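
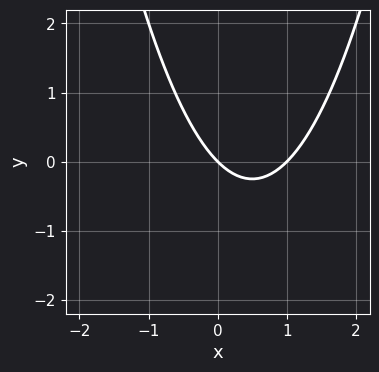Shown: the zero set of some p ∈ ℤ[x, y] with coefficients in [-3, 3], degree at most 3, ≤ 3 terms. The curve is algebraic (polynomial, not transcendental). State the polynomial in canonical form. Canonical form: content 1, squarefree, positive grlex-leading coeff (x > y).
x^2 - x - y

First, deg p = 2. A generic line meets the curve in up to 2 points.
Next, against the integer gridlines: among the integer gridlines, it crosses the x-axis at x ∈ {0, 1}; one y-axis crossing is at y = 0.
Finally, the integer polynomial consistent with all of this is the stated p.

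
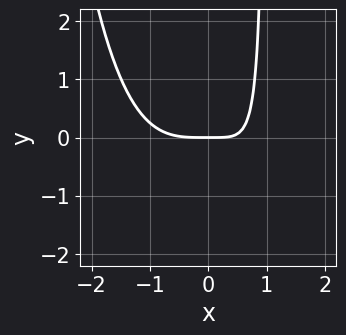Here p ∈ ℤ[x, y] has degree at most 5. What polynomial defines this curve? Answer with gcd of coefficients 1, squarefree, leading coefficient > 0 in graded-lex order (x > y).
x^4 + 2*x*y - 2*y

(a) The degree is 4 — a generic line meets the curve in up to 4 points.
(b) Observable constraints: one y-axis crossing is at y = 0; it meets the x-axis at x = 0 (among the integer gridlines).
(c) Together with the visible shape, these determine p as stated.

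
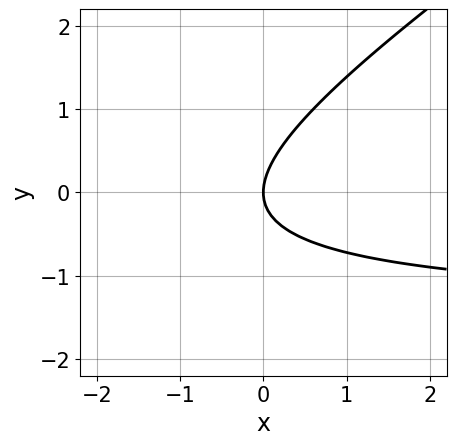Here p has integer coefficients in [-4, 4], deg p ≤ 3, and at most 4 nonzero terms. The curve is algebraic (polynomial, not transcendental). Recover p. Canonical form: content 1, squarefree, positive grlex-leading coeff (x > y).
2*x*y - 3*y^2 + 3*x

The degree is 2 — no degree-1 curve has this shape.
Against the integer gridlines: one y-axis crossing is at y = 0; it crosses the x-axis at the gridline x = 0.
These observations pin down the coefficients.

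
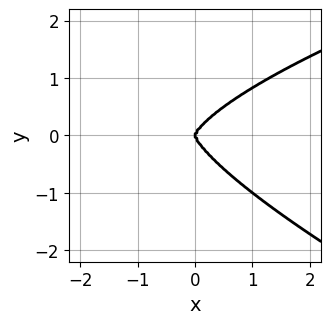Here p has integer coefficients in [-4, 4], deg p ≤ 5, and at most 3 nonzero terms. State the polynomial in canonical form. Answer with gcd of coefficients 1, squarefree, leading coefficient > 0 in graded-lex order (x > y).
x*y^3 + 3*y^4 - 2*x^3

The degree is 4 — the shape is more complex than any degree-3 curve.
From the visible intercepts: it meets the x-axis at x = 0 (among the integer gridlines); it crosses the y-axis at the gridline y = 0.
Assembling these constraints gives the stated polynomial.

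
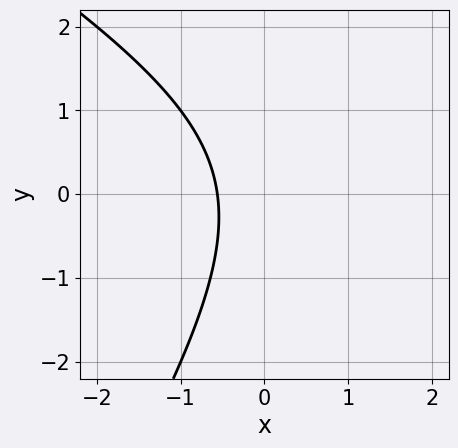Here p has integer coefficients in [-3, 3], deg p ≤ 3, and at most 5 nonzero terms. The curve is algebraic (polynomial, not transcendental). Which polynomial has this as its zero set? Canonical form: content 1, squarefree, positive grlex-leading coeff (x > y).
x^2 + x*y - y^2 - 3*x - 2

(a) deg p = 2.
(b) Reading off the gridlines: the curve avoids every integer y-axis point in the box.
(c) Putting this together gives p.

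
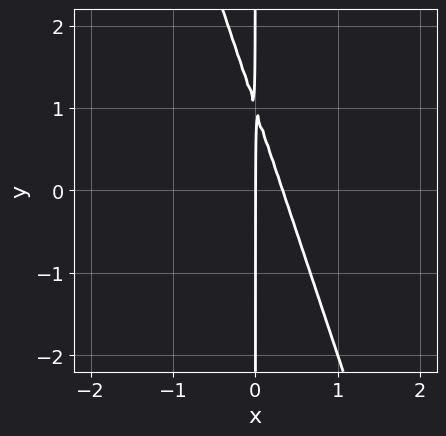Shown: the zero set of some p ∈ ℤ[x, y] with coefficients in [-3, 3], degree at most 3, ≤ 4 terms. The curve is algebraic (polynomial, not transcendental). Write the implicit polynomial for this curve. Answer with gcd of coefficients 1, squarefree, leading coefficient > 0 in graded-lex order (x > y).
3*x^2 + x*y - x

1. Degree: the shape is more complex than any degree-1 curve, so deg p = 2.
2. Checking where it meets the axes: the visible y-axis segment lies entirely on the curve; it crosses the x-axis at the gridline x = 0.
3. Solving for integer coefficients yields p as stated.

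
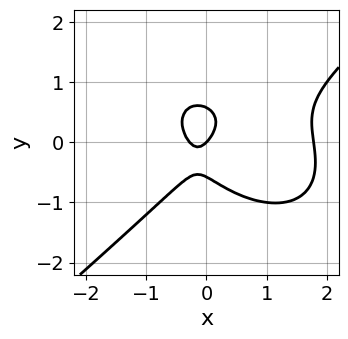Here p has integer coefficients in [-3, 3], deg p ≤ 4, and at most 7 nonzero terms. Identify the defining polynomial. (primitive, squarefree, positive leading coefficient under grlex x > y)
First, deg p = 3.
Next, observable constraints: it meets the x-axis at x = 0 (among the integer gridlines); it meets the y-axis at y = 0 (among the integer gridlines).
Finally, putting this together gives p.

2*x^3 - 3*y^3 - 3*x^2 - x + y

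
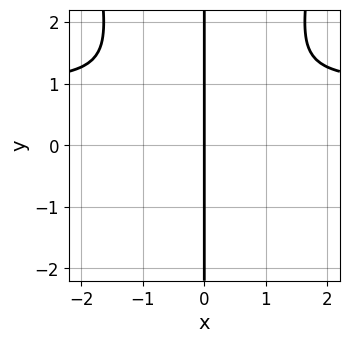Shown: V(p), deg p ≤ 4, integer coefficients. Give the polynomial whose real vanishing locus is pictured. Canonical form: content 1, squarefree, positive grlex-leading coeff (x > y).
3*x^3*y - 3*x^3 - 2*x*y^2

Degree: the shape is more complex than any degree-3 curve, so deg p = 4.
Reading off the gridlines: it crosses the x-axis at the gridline x = 0; every point of the y-axis in the box is on the curve.
The integer polynomial consistent with all of this is the stated p.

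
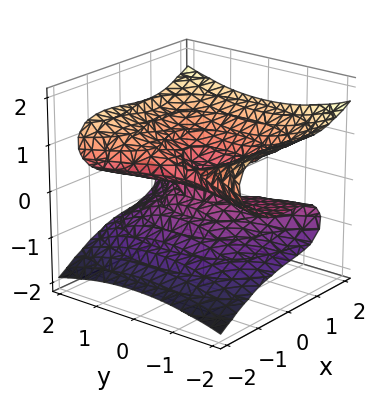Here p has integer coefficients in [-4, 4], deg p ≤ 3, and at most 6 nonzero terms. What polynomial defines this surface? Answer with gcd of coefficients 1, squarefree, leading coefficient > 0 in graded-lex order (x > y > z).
x^3 + y^2*z - 3*z^3 - x*z + z^2

Degree: no degree-2 surface has this shape, so deg p = 3.
From the axis intercepts and sections: it meets the z-axis at z = 0 (among the integer gridlines); it meets the x-axis at x = 0 (among the integer gridlines); the visible y-axis segment lies entirely on the surface.
Fitting integer coefficients to these (and the overall shape) gives p.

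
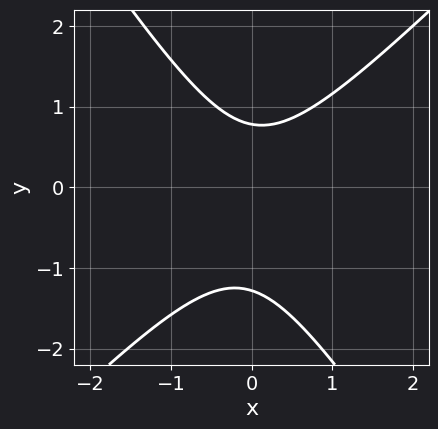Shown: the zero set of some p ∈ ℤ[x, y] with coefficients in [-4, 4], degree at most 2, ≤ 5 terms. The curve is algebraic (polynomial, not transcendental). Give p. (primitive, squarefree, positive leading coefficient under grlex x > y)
(a) The degree is 2 — the shape is more complex than any degree-1 curve.
(b) Against the integer gridlines: it misses every integer gridline on the x-axis.
(c) Putting this together gives p.

3*x^2 - x*y - 2*y^2 - y + 2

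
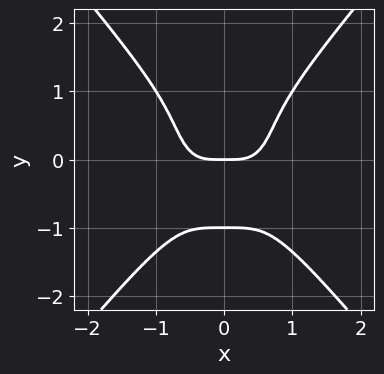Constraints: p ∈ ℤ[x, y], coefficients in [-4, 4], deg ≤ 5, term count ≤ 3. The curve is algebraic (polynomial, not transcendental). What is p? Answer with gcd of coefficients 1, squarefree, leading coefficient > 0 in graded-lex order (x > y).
The degree is 4 — no degree-3 curve has this shape.
Symmetries: mirror symmetry x ↦ −x ⇒ only even powers of x.
Reading off the gridlines: among the integer gridlines, it crosses the y-axis at y ∈ {-1, 0}; one x-axis crossing is at x = 0.
Assembling these constraints gives the stated polynomial.

2*x^4 - y^4 - y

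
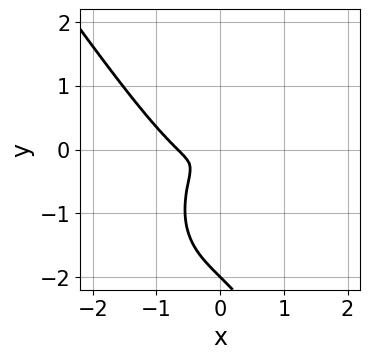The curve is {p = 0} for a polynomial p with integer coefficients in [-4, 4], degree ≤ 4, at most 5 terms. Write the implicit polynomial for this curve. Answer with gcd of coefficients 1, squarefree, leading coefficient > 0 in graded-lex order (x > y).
3*x^3 + y^3 + 2*x^2 - 2*x*y + 2*y^2

1. The degree is 3 — no degree-2 curve has this shape.
2. From the visible intercepts: it meets the y-axis at y = -2 (among the integer gridlines).
3. These observations pin down the coefficients.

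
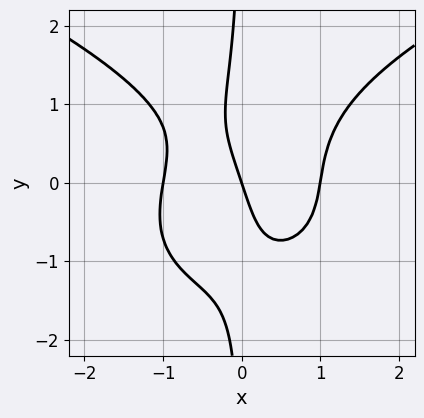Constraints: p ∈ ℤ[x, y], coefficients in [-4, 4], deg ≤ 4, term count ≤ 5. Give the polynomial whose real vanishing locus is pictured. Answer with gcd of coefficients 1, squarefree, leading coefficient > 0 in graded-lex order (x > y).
2*x*y^3 - 3*x^3 + 3*x + y

1. deg p = 4. The shape is more complex than any degree-3 curve.
2. From the visible intercepts: it meets the y-axis at y = 0 (among the integer gridlines); among the integer gridlines, it crosses the x-axis at x ∈ {-1, 0, 1}.
3. Solving for integer coefficients yields p as stated.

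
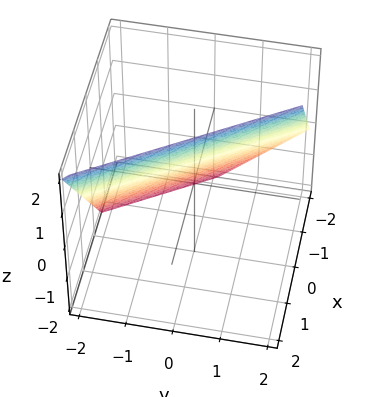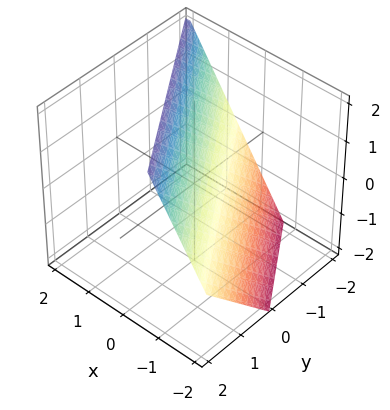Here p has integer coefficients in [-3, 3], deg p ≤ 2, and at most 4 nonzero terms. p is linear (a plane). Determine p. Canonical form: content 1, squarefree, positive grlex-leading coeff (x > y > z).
First, the degree is 1 — every cross-section is a straight line — this is a plane.
Next, reading off the gridlines: it meets the z-axis at z = 1 (among the integer gridlines); it crosses the y-axis at the gridline y = -1.
Finally, assembling these constraints gives the stated polynomial.

3*x + 2*y - 2*z + 2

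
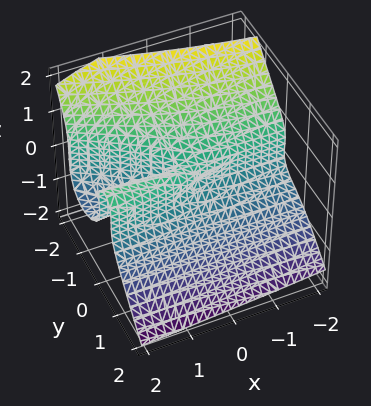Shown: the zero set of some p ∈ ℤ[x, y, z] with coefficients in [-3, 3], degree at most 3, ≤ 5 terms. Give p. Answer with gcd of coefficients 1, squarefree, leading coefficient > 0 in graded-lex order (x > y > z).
First, deg p = 3.
Then, against the integer gridlines: every point of the x-axis in the box is on the surface; it meets the y-axis at y = 0 (among the integer gridlines); it crosses the z-axis at the gridline z = 0.
Finally, the integer polynomial consistent with all of this is the stated p.

x*y^2 + 2*y^3 + 2*z^3 - x*y - z^2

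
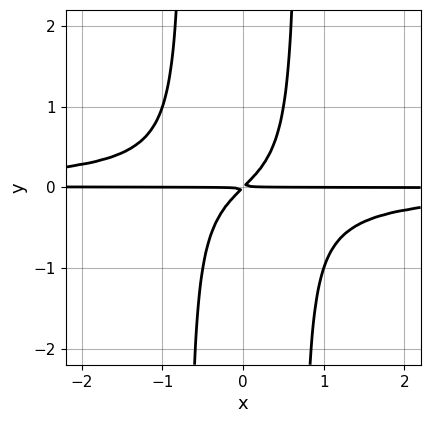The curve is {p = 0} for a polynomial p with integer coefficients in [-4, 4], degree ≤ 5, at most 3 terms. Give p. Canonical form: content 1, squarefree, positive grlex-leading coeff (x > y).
2*x^2*y^2 + x*y - y^2

First, degree: no degree-3 curve has this shape, so deg p = 4.
Then, checking where it meets the axes: the visible x-axis segment lies entirely on the curve.
Finally, solving for integer coefficients yields p as stated.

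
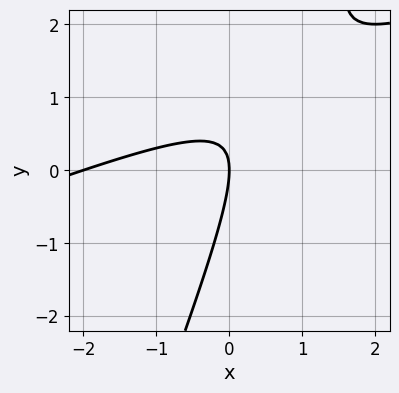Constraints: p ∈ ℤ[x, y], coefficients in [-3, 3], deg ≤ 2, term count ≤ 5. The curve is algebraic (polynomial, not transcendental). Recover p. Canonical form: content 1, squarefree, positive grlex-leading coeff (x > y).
First, degree: the shape is more complex than any degree-1 curve, so deg p = 2.
Then, from the visible intercepts: the x-axis gridline crossings are at x ∈ {-2, 0}; it meets the y-axis at y = 0 (among the integer gridlines).
Finally, fitting integer coefficients to these (and the overall shape) gives p.

x^2 - 3*x*y + y^2 + 2*x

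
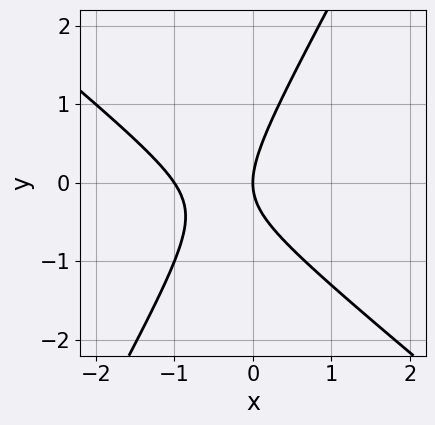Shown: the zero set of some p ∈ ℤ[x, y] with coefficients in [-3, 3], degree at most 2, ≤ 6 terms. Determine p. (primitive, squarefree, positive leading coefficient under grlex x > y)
3*x^2 + 2*x*y - 2*y^2 + 3*x

First, the degree is 2 — a generic line meets the curve in up to 2 points.
Next, reading off the gridlines: among the integer gridlines, it crosses the x-axis at x ∈ {-1, 0}; it meets the y-axis at y = 0 (among the integer gridlines).
Finally, fitting integer coefficients to these (and the overall shape) gives p.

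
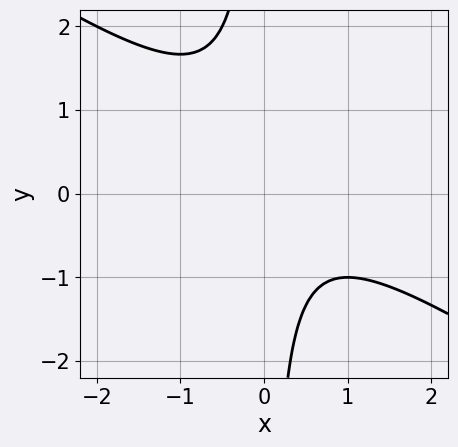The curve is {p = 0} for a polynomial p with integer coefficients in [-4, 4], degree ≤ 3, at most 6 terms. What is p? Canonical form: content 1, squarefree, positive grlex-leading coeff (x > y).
2*x^2 + 3*x*y - x + 2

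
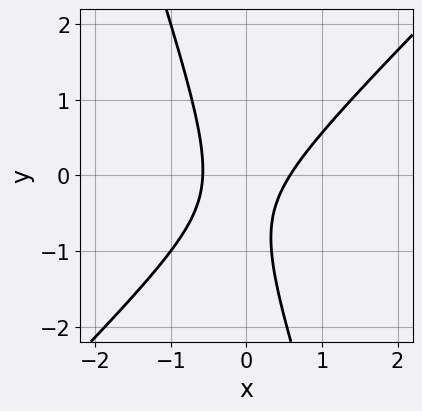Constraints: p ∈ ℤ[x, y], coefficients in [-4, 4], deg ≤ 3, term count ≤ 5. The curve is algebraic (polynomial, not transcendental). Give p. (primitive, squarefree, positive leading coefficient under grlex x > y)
3*x^2 - 2*x*y - y^2 - y - 1

deg p = 2. The shape is more complex than any degree-1 curve.
From the visible intercepts: no y-intercept at any integer in the box.
Assembling these constraints gives the stated polynomial.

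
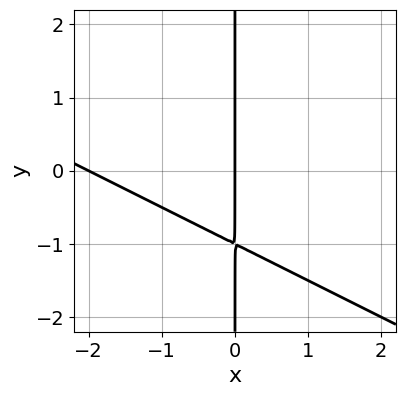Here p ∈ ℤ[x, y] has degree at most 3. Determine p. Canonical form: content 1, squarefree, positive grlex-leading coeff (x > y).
x^2 + 2*x*y + 2*x

First, deg p = 2.
Then, checking where it meets the axes: the visible y-axis segment lies entirely on the curve; the x-axis gridline crossings are at x ∈ {-2, 0}.
Finally, together with the visible shape, these determine p as stated.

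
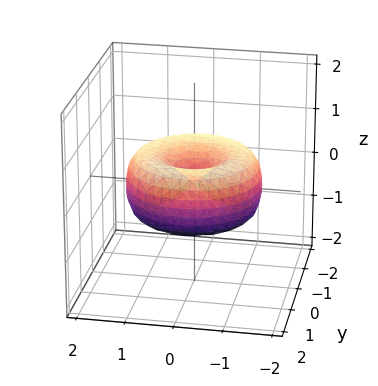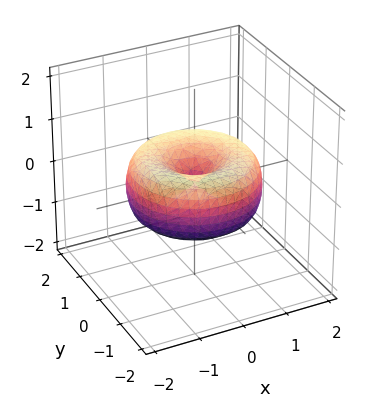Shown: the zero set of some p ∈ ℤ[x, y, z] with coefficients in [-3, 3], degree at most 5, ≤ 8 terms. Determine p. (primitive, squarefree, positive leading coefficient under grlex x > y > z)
x^4 + 2*x^2*y^2 + y^4 - 2*x^2 - 2*y^2 + 2*z^2

First, the degree is 4 — no degree-3 surface has this shape.
Next, symmetries: the surface is invariant under rotation about z: p = q(x² + y², z).
Then, checking where it meets the axes: it crosses the x-axis at the gridline x = 0; one y-axis crossing is at y = 0.
Finally, fitting integer coefficients to these (and the overall shape) gives p.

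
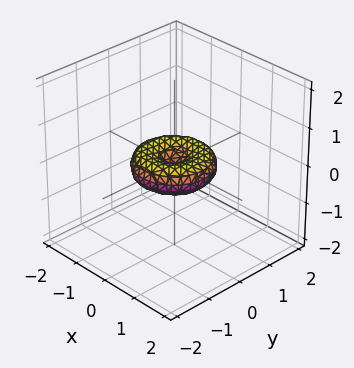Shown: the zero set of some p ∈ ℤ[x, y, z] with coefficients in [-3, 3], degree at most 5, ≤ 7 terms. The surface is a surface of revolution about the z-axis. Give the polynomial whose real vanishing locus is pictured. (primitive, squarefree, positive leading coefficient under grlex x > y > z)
x^4 + 2*x^2*y^2 + y^4 - x^2 - y^2 + 2*z^2

(a) deg p = 4. No degree-3 surface has this shape.
(b) Symmetries: the z-axis is an axis of rotation, so x and y enter only as x² + y².
(c) From the axis intercepts and sections: a circular section at z = 0 has radius exactly 1; among the integer gridlines, it crosses the x-axis at x ∈ {-1, 0, 1}; it meets the z-axis at z = 0 (among the integer gridlines); the y-axis gridline crossings are at y ∈ {-1, 0, 1}.
(d) The integer polynomial consistent with all of this is the stated p.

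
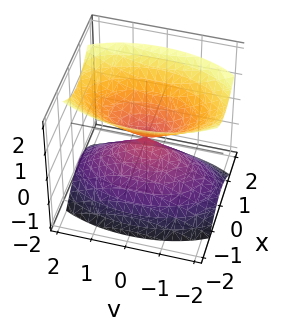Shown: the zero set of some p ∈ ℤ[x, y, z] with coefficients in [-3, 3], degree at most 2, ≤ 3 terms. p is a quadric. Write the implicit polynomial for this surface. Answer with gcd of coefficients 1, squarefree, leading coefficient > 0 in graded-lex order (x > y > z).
3*x^2 + y^2 - 2*z^2

There are 2 components. They look like related sheets of one shape, so recover p as a whole.
deg p = 2. A double cone through the origin; a quadric.
Symmetries: mirror symmetry z ↦ −z ⇒ only even powers of z; it's symmetric under y → −y, forcing even powers of y; the x ↦ −x reflection is a symmetry, so x appears only in even powers.
Reading off the gridlines: it meets the z-axis at z = 0 (among the integer gridlines); it meets the y-axis at y = 0 (among the integer gridlines).
Solving for integer coefficients yields p as stated.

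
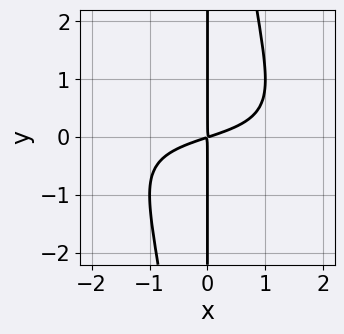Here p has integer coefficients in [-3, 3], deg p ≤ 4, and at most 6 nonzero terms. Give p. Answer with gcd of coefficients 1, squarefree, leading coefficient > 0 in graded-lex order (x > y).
Degree: no degree-3 curve has this shape, so deg p = 4.
Against the integer gridlines: the visible y-axis segment lies entirely on the curve.
Solving for integer coefficients yields p as stated.

x^3*y + x^2*y^2 + x^2 - 3*x*y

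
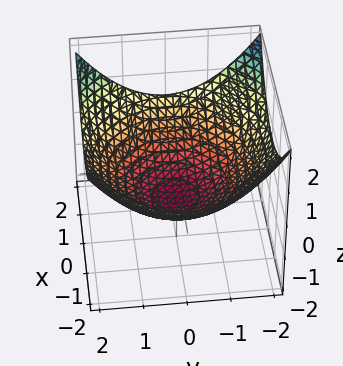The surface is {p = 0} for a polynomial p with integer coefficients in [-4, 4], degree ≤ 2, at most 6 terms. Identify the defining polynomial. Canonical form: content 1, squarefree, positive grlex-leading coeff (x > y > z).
First, degree: the shape is more complex than any degree-1 surface, so deg p = 2.
Next, symmetries: every cross-section ⟂ z is a circle, so x, y appear only via x² + y².
Then, against the integer gridlines: a circular section at z = 0 has radius between 1 and 2; it crosses the z-axis at the gridline z = -1.
Finally, fitting integer coefficients to these (and the overall shape) gives p.

x^2 + y^2 - 3*z - 3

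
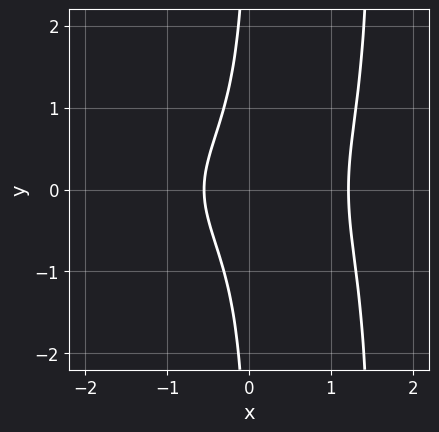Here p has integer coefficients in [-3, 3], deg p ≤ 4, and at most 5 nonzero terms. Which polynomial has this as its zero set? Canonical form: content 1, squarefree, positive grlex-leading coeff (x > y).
2*x^2*y^2 - 3*x*y^2 + 3*x^2 - 2*x - 2

(a) Degree: no degree-3 curve has this shape, so deg p = 4.
(b) Symmetries: mirror symmetry y ↦ −y ⇒ only even powers of y.
(c) Against the integer gridlines: it misses every integer gridline on the y-axis.
(d) Matching integer coefficients to the picture gives p.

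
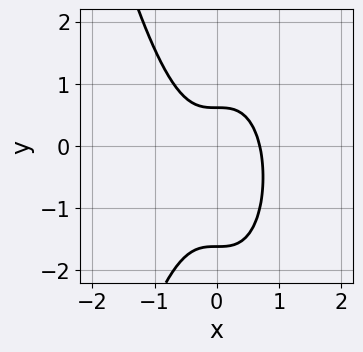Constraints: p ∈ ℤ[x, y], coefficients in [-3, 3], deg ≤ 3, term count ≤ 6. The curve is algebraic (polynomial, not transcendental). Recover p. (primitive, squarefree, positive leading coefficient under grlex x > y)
3*x^3 + y^2 + y - 1

First, the degree is 3 — no degree-2 curve has this shape.
Finally, putting this together gives p.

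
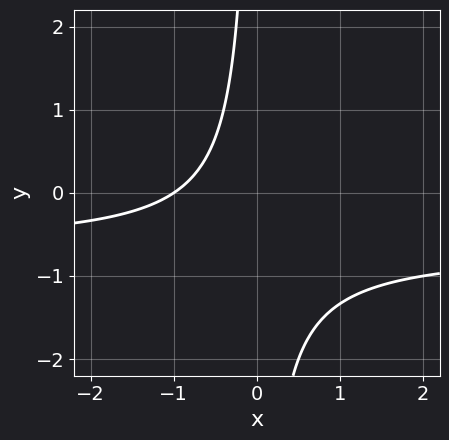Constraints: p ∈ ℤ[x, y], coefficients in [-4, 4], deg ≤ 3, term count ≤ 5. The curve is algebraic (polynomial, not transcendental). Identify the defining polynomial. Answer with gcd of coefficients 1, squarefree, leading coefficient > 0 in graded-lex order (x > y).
Degree: the shape is more complex than any degree-1 curve, so deg p = 2.
Against the integer gridlines: it meets the x-axis at x = -1 (among the integer gridlines); it misses every integer gridline on the y-axis.
Matching integer coefficients to the picture gives p.

3*x*y + 2*x + 2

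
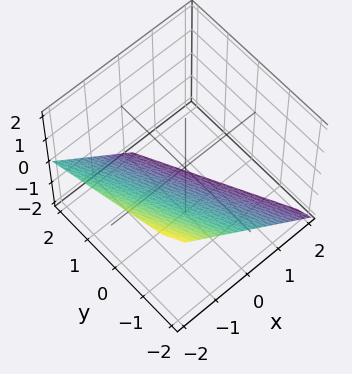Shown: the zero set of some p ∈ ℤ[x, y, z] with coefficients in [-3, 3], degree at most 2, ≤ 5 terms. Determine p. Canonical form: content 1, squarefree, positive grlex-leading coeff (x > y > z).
1. The degree is 1 — the surface is flat (a plane).
2. From the axis intercepts and sections: it crosses the z-axis at the gridline z = -1; it meets the x-axis at x = -1 (among the integer gridlines); it crosses the y-axis at the gridline y = -2.
3. Together with the visible shape, these determine p as stated.

2*x + y + 2*z + 2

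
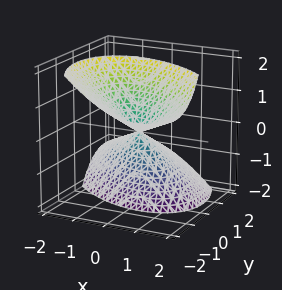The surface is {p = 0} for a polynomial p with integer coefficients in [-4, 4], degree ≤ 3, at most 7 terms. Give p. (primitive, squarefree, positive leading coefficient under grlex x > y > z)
2*x^2 + 2*x*y + 2*y^2 + 3*y*z - z^2

First, I count 2 distinct pieces. Treating them together as one polynomial.
Then, deg p = 2. The shape is more complex than any degree-1 surface.
Then, observable constraints: it meets the x-axis at x = 0 (among the integer gridlines); it meets the z-axis at z = 0 (among the integer gridlines); one y-axis crossing is at y = 0.
Finally, solving for integer coefficients yields p as stated.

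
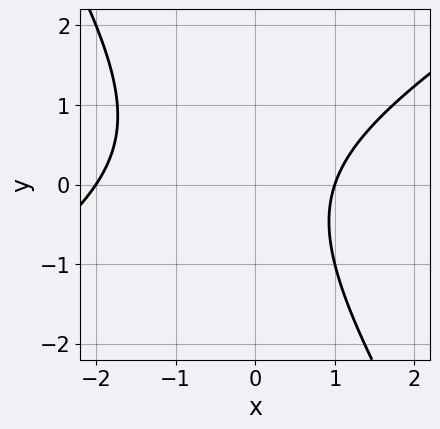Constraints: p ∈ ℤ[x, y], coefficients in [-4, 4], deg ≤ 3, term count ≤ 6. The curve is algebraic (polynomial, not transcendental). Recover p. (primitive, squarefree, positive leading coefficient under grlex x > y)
x^2 - x*y - y^2 + x - 2

1. The degree is 2 — no degree-1 curve has this shape.
2. From the axis intercepts and sections: among the integer gridlines, it crosses the x-axis at x ∈ {-2, 1}; the curve avoids every integer y-axis point in the box.
3. Assembling these constraints gives the stated polynomial.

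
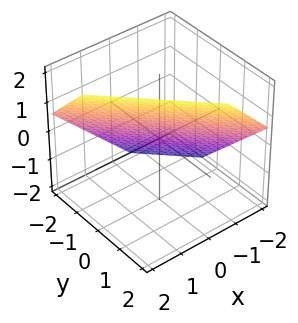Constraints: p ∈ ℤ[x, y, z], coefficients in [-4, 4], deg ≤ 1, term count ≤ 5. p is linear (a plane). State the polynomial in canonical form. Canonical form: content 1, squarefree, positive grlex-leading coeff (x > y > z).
(a) The degree is 1 — every cross-section is a straight line — this is a plane.
(b) Matching integer coefficients to the picture gives p.

3*x + 3*y - 3*z + 2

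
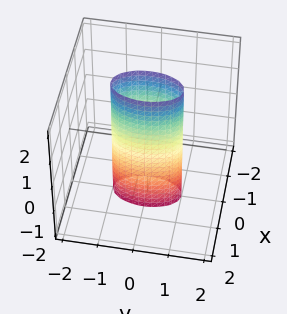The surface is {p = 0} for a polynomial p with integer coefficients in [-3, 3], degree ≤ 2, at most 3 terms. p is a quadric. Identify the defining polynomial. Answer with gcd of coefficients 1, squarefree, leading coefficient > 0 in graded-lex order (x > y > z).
First, the degree is 2 — a cylinder; a quadric.
Then, symmetries: it's symmetric under y → −y, forcing even powers of y; it's symmetric under x → −x, forcing even powers of x; the z ↦ −z reflection is a symmetry, so z appears only in even powers.
Next, against the integer gridlines: the surface avoids every integer z-axis point in the box; the y-axis gridline crossings are at y ∈ {-1, 1}.
Finally, together with the visible shape, these determine p as stated.

3*x^2 + y^2 - 1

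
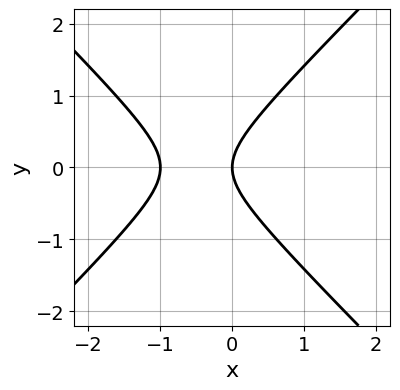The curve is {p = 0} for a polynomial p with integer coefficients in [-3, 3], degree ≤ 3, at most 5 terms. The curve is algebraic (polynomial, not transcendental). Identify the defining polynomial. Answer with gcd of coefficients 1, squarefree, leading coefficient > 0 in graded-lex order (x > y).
(a) deg p = 2. The shape is more complex than any degree-1 curve.
(b) Symmetries: it's symmetric under y → −y, forcing even powers of y.
(c) Checking where it meets the axes: among the integer gridlines, it crosses the x-axis at x ∈ {-1, 0}; it meets the y-axis at y = 0 (among the integer gridlines).
(d) The integer polynomial consistent with all of this is the stated p.

x^2 - y^2 + x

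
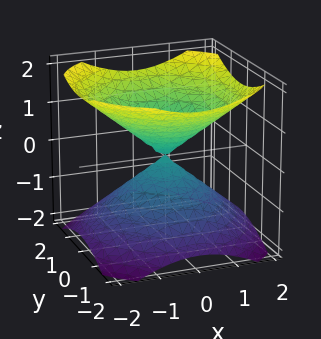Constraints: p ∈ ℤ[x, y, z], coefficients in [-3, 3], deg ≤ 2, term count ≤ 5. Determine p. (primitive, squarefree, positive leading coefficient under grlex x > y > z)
First, I count 2 distinct pieces.
Then, degree: a double cone through the origin; a quadric, so deg p = 2.
Then, symmetries: the z ↦ −z reflection is a symmetry, so z appears only in even powers; every cross-section ⟂ z is a circle, so x, y appear only via x² + y².
Next, reading off the gridlines: it meets the x-axis at x = 0 (among the integer gridlines); a circular section at z = -1 has radius between 1 and 2.
Finally, fitting integer coefficients to these (and the overall shape) gives p.

2*x^2 + 2*y^2 - 3*z^2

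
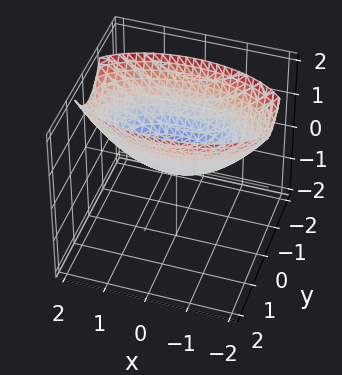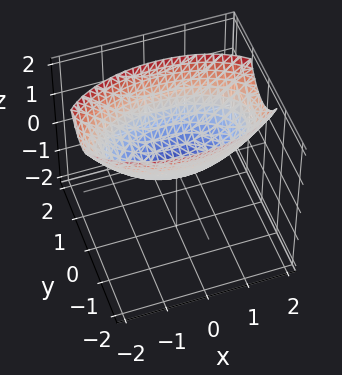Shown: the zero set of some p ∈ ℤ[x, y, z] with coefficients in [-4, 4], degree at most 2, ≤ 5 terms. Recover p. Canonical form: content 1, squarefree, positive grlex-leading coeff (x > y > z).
x^2 + 3*y^2 - 3*z

First, the degree is 2 — a paraboloid; a quadric.
Next, symmetries: mirror symmetry x ↦ −x ⇒ only even powers of x; mirror symmetry y ↦ −y ⇒ only even powers of y.
Next, against the integer gridlines: one y-axis crossing is at y = 0; it meets the x-axis at x = 0 (among the integer gridlines); it crosses the z-axis at the gridline z = 0.
Finally, fitting integer coefficients to these (and the overall shape) gives p.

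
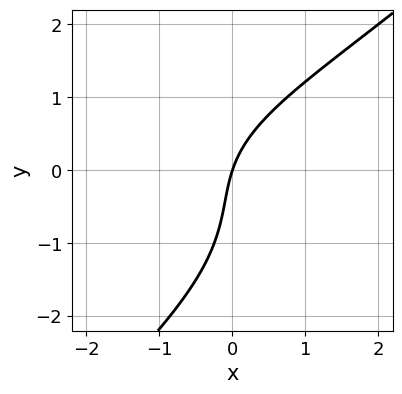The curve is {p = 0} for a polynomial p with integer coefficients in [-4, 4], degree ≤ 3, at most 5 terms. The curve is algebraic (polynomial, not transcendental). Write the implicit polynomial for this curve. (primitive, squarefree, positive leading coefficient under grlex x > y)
deg p = 3.
Checking where it meets the axes: it crosses the y-axis at the gridline y = 0; one x-axis crossing is at x = 0.
Together with the visible shape, these determine p as stated.

x*y^2 - y^3 - y^2 + 3*x - y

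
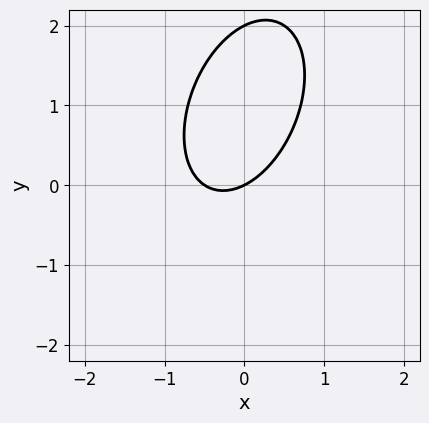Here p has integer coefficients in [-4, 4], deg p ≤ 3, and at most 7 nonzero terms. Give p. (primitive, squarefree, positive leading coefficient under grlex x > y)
Degree: no degree-1 curve has this shape, so deg p = 2.
From the visible intercepts: among the integer gridlines, it crosses the y-axis at y ∈ {0, 2}; it meets the x-axis at x = 0 (among the integer gridlines).
Solving for integer coefficients yields p as stated.

2*x^2 - x*y + y^2 + x - 2*y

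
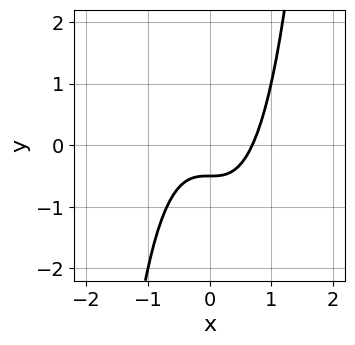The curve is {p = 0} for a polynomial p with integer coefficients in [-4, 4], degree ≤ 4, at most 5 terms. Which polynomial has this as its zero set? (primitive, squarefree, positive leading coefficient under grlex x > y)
3*x^3 - 2*y - 1

(a) deg p = 3. The shape is more complex than any degree-2 curve.
(b) Putting this together gives p.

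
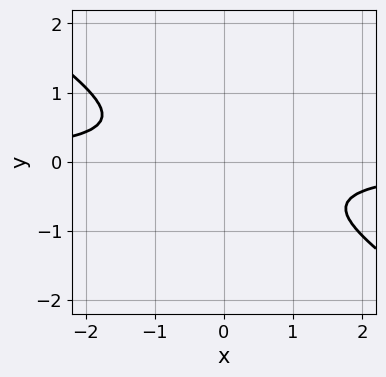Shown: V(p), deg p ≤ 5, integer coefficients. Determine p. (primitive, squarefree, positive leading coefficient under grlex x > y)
First, the degree is 4 — a generic line meets the curve in up to 4 points.
Finally, matching integer coefficients to the picture gives p.

3*x^3*y + 3*x^2*y^2 + 3*y^4 + 2*x^2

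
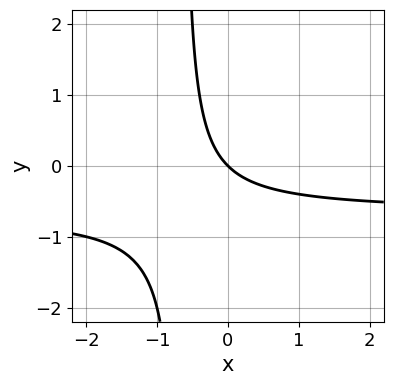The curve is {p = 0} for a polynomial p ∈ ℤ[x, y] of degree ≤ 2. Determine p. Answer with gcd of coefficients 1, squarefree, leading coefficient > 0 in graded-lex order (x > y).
3*x*y + 2*x + 2*y

1. The degree is 2 — no degree-1 curve has this shape.
2. Against the integer gridlines: it crosses the y-axis at the gridline y = 0; one x-axis crossing is at x = 0.
3. The integer polynomial consistent with all of this is the stated p.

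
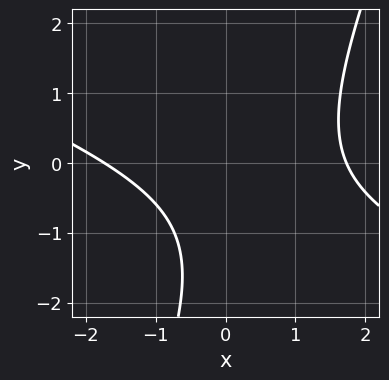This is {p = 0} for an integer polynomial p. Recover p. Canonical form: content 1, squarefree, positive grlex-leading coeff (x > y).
(a) Degree: the shape is more complex than any degree-1 curve, so deg p = 2.
(b) Checking where it meets the axes: it misses every integer gridline on the y-axis.
(c) The integer polynomial consistent with all of this is the stated p.

x^2 + 2*x*y - y^2 - 2*y - 3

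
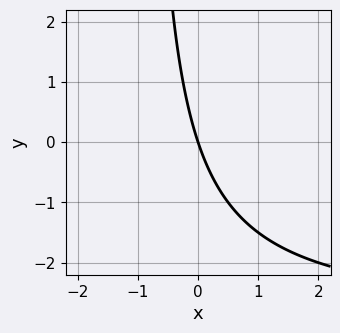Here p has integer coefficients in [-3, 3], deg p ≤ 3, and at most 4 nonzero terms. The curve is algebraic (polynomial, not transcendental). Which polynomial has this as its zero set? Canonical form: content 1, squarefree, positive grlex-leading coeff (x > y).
x*y + 3*x + y

The degree is 2 — the shape is more complex than any degree-1 curve.
Against the integer gridlines: it meets the y-axis at y = 0 (among the integer gridlines); one x-axis crossing is at x = 0.
Putting this together gives p.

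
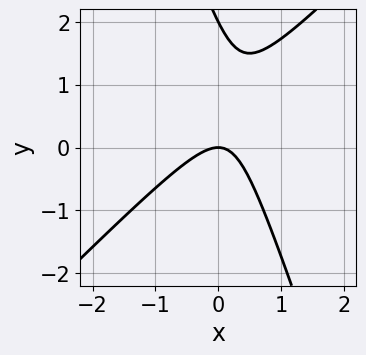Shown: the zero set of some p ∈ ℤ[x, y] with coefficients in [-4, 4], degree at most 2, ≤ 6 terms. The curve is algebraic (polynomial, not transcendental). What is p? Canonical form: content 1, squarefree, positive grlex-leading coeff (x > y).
3*x^2 - 2*x*y - y^2 + 2*y

(a) deg p = 2. The shape is more complex than any degree-1 curve.
(b) From the axis intercepts and sections: it crosses the x-axis at the gridline x = 0; among the integer gridlines, it crosses the y-axis at y ∈ {0, 2}.
(c) These observations pin down the coefficients.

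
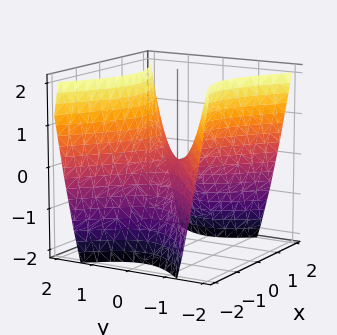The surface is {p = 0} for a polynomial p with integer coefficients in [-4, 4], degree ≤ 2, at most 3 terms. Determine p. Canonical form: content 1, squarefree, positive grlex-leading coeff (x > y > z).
(a) The degree is 2 — a hyperbolic paraboloid; a quadric.
(b) Symmetries: it's symmetric under y → −y, forcing even powers of y; the x ↦ −x reflection is a symmetry, so x appears only in even powers.
(c) Against the integer gridlines: it crosses the x-axis at the gridline x = 0; it crosses the y-axis at the gridline y = 0; one z-axis crossing is at z = 0.
(d) Matching integer coefficients to the picture gives p.

2*x^2 - 3*y^2 + 2*z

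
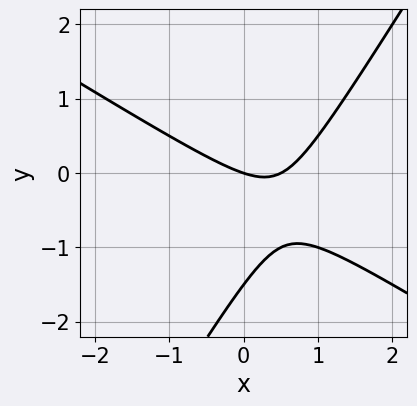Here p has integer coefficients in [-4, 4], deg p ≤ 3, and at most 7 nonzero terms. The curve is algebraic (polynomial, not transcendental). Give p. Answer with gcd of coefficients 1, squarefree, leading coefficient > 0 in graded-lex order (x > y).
(a) The degree is 2 — the shape is more complex than any degree-1 curve.
(b) Reading off the gridlines: it meets the y-axis at y = 0 (among the integer gridlines); it crosses the x-axis at the gridline x = 0.
(c) These observations pin down the coefficients.

2*x^2 + 2*x*y - 2*y^2 - x - 3*y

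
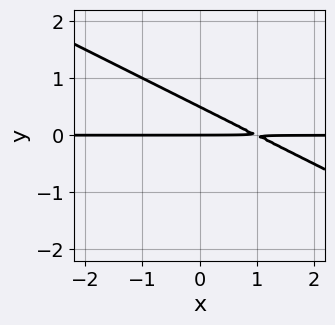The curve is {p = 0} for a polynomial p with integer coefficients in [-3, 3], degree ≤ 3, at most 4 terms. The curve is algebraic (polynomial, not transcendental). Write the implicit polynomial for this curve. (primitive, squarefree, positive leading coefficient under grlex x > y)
x*y + 2*y^2 - y

1. deg p = 2.
2. Reading off the gridlines: it meets the y-axis at y = 0 (among the integer gridlines); every point of the x-axis in the box is on the curve.
3. Together with the visible shape, these determine p as stated.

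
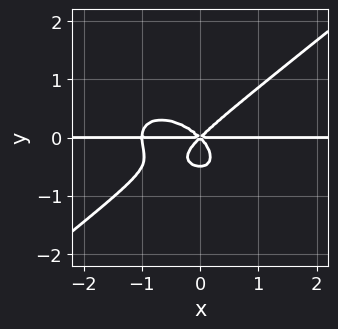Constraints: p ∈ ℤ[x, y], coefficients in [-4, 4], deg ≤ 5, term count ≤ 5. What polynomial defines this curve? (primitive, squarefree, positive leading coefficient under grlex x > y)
x^3*y - 2*y^4 + x^2*y - y^3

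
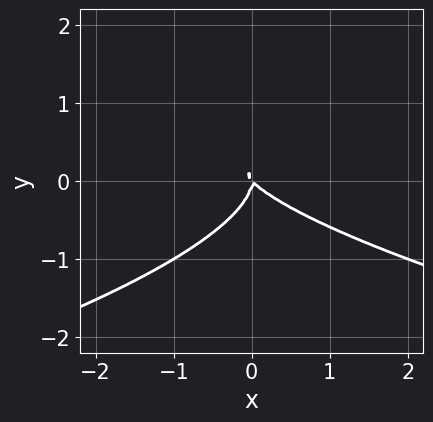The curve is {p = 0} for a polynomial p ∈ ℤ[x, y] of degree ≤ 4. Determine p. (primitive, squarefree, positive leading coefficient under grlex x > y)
2*y^3 + x^2 + x*y

First, the degree is 3 — a generic line meets the curve in up to 3 points.
Then, checking where it meets the axes: it crosses the x-axis at the gridline x = 0; it crosses the y-axis at the gridline y = 0.
Finally, fitting integer coefficients to these (and the overall shape) gives p.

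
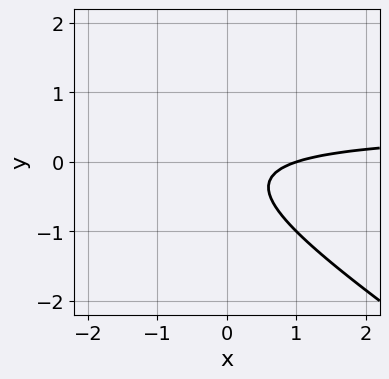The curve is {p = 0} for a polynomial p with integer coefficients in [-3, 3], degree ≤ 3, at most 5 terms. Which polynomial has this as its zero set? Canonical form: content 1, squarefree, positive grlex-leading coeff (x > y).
2*x*y + 3*y^2 - x + y + 1

First, degree: no degree-1 curve has this shape, so deg p = 2.
Then, reading off the gridlines: no y-intercept at any integer in the box; it crosses the x-axis at the gridline x = 1.
Finally, together with the visible shape, these determine p as stated.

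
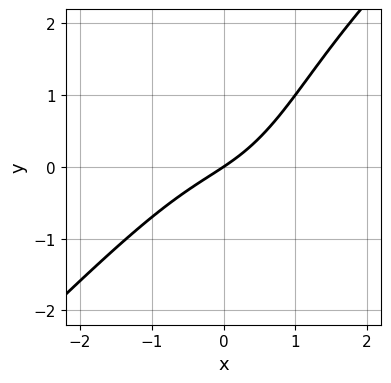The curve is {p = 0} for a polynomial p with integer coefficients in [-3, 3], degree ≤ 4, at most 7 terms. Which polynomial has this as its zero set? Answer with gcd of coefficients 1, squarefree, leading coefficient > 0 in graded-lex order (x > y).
2*x^3 - 2*x^2*y + y^2 + 2*x - 3*y

1. Degree: no degree-2 curve has this shape, so deg p = 3.
2. Checking where it meets the axes: it crosses the y-axis at the gridline y = 0; one x-axis crossing is at x = 0.
3. Together with the visible shape, these determine p as stated.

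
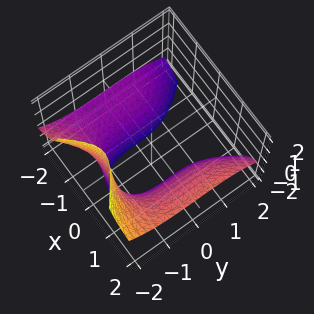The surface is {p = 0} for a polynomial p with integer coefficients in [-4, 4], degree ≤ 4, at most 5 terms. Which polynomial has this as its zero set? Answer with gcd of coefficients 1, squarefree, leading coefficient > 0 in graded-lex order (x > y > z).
x^3 - 3*x^2*z - y^3 - 3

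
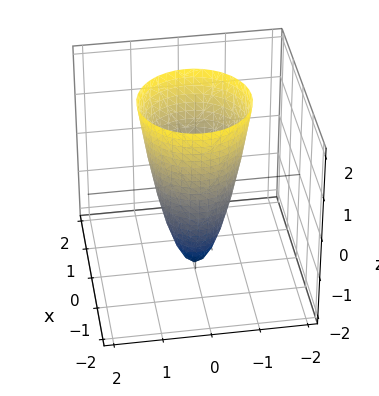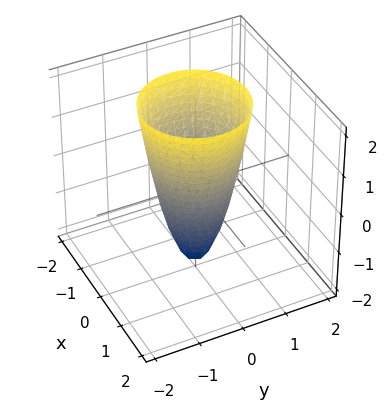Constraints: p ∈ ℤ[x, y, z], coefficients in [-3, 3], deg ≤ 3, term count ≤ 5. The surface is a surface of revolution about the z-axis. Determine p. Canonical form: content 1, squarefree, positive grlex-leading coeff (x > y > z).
First, deg p = 2. The shape is more complex than any degree-1 surface.
Next, symmetry: the z-axis is an axis of rotation, so x and y enter only as x² + y².
Next, against the integer gridlines: it meets the z-axis at z = -2 (among the integer gridlines); a circular section at z = 1 has radius exactly 1.
Finally, fitting integer coefficients to these (and the overall shape) gives p.

3*x^2 + 3*y^2 - z - 2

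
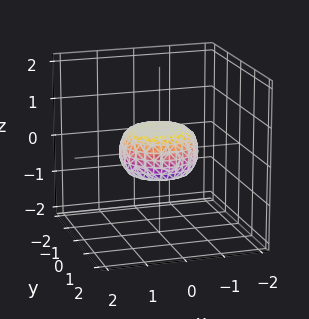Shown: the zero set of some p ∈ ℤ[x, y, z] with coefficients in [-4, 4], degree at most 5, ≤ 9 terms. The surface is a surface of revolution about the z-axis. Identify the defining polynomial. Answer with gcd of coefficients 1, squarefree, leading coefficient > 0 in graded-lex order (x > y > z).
1. The degree is 4 — no degree-3 surface has this shape.
2. Symmetries: every cross-section ⟂ z is a circle, so x, y appear only via x² + y².
3. Against the integer gridlines: the y-axis gridline crossings are at y ∈ {-1, 1}; the x-axis gridline crossings are at x ∈ {-1, 1}; a circular section at z = 0 has radius exactly 1.
4. Matching integer coefficients to the picture gives p.

2*x^4 + 4*x^2*y^2 + 2*y^4 - x^2 - y^2 + 3*z^2 - 1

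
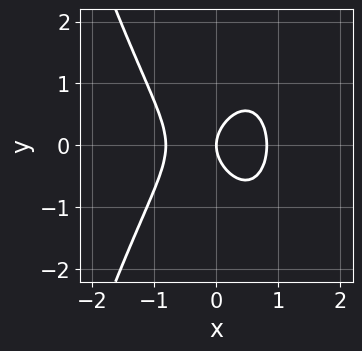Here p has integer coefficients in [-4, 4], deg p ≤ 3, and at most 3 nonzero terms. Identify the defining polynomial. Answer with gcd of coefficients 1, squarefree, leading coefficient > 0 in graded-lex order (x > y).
3*x^3 + 2*y^2 - 2*x

1. The degree is 3 — a generic line meets the curve in up to 3 points.
2. Symmetries: the y ↦ −y reflection is a symmetry, so y appears only in even powers.
3. Observable constraints: one y-axis crossing is at y = 0; it crosses the x-axis at the gridline x = 0.
4. Together with the visible shape, these determine p as stated.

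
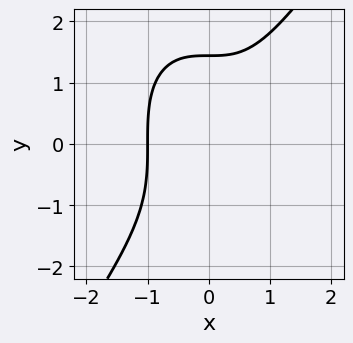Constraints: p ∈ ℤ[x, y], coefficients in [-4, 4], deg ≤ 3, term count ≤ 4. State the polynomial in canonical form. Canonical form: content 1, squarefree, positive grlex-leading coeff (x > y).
3*x^3 - y^3 + 3

First, the degree is 3 — the shape is more complex than any degree-2 curve.
Then, reading off the gridlines: one x-axis crossing is at x = -1.
Finally, fitting integer coefficients to these (and the overall shape) gives p.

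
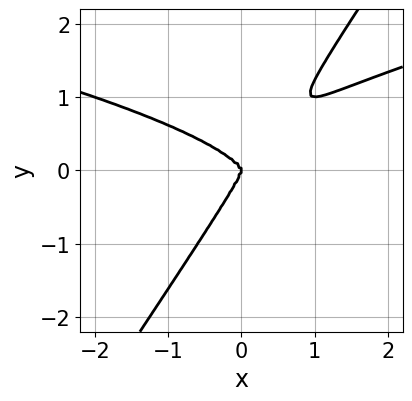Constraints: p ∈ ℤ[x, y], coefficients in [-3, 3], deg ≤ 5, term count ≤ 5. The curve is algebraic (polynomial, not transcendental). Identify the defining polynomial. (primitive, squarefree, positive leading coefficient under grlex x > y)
First, degree: the shape is more complex than any degree-3 curve, so deg p = 4.
Then, observable constraints: it meets the y-axis at y = 0 (among the integer gridlines); one x-axis crossing is at x = 0.
Finally, the integer polynomial consistent with all of this is the stated p.

3*x*y^3 - 2*y^4 - x^3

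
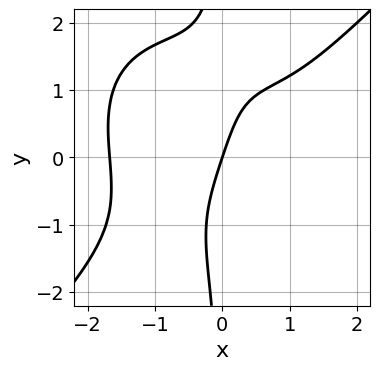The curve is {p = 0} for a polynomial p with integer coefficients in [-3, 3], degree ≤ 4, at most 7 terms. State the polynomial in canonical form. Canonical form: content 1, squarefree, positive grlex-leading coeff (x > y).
First, deg p = 4. The shape is more complex than any degree-3 curve.
Next, from the axis intercepts and sections: it meets the y-axis at y = 0 (among the integer gridlines); it crosses the x-axis at the gridline x = 0.
Finally, matching integer coefficients to the picture gives p.

x^4 - x*y^3 - x^2 + 3*x - y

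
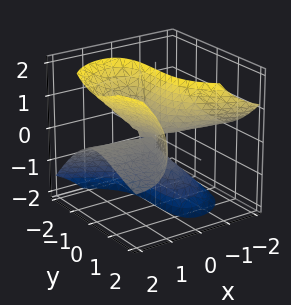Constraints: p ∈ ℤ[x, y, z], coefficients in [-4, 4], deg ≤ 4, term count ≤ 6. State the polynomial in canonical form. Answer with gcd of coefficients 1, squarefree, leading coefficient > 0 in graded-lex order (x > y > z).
1. The degree is 3 — no degree-2 surface has this shape.
2. From the axis intercepts and sections: the visible z-axis segment lies entirely on the surface; every point of the x-axis in the box is on the surface.
3. These observations pin down the coefficients.

3*x^2*z + 2*x*y^2 - 3*x*z^2 - y^3 - x*z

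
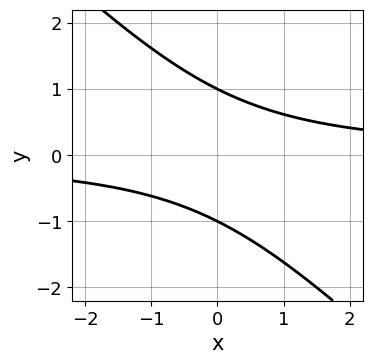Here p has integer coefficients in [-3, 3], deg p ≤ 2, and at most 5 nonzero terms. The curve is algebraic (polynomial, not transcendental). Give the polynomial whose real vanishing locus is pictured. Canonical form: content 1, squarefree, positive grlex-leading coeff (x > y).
The degree is 2 — no degree-1 curve has this shape.
From the axis intercepts and sections: the curve avoids every integer x-axis point in the box; among the integer gridlines, it crosses the y-axis at y ∈ {-1, 1}.
Fitting integer coefficients to these (and the overall shape) gives p.

x*y + y^2 - 1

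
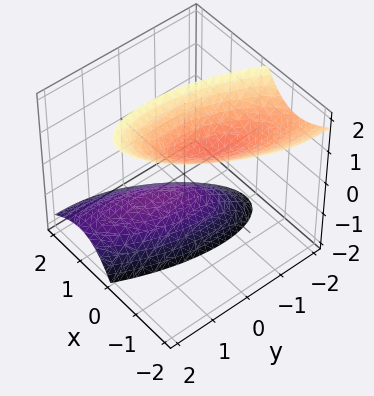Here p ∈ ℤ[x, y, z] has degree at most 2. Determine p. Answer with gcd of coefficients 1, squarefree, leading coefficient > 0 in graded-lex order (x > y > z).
The picture has 2 separate pieces. They look like related sheets of one shape, so recover p as a whole.
Degree: a generic line meets the surface in up to 2 points, so deg p = 2.
Checking where it meets the axes: the z-axis gridline crossings are at z ∈ {-1, 1}; no y-intercept at any integer in the box; the surface avoids every integer x-axis point in the box.
These observations pin down the coefficients.

3*x^2 - 2*x*y + 2*x*z + y^2 - z^2 + 1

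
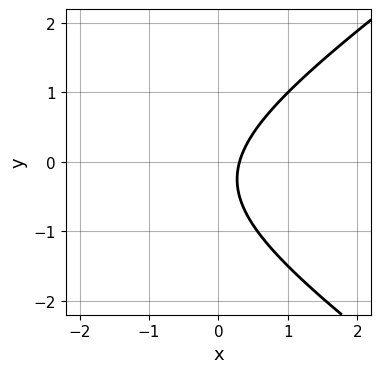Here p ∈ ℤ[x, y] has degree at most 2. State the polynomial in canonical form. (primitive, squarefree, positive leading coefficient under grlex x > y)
First, deg p = 2. The shape is more complex than any degree-1 curve.
Next, from the axis intercepts and sections: no y-intercept at any integer in the box.
Finally, matching integer coefficients to the picture gives p.

x^2 - 2*y^2 + 3*x - y - 1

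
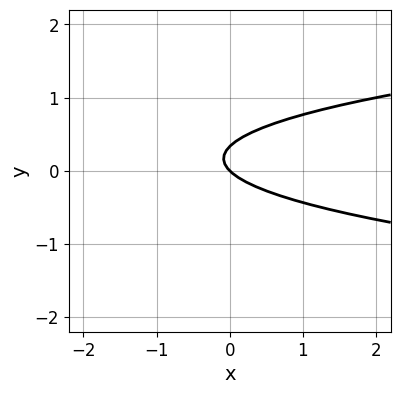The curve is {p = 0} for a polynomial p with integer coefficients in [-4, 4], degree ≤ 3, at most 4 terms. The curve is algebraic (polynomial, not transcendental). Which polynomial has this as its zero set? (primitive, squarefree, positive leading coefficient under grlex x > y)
(a) Degree: the shape is more complex than any degree-1 curve, so deg p = 2.
(b) Observable constraints: it crosses the x-axis at the gridline x = 0; it crosses the y-axis at the gridline y = 0.
(c) The integer polynomial consistent with all of this is the stated p.

3*y^2 - x - y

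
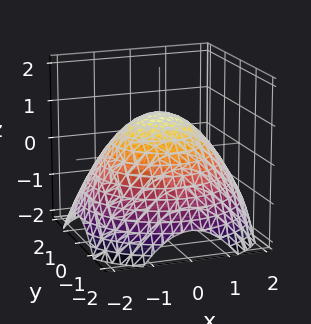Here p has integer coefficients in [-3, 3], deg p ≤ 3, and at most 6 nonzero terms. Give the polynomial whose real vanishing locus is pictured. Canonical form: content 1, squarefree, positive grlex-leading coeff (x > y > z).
x^2 + y^2 + 2*z - 2

1. deg p = 2.
2. Symmetries: rotational symmetry about the z-axis ⇒ p depends on x, y only through x² + y².
3. Checking where it meets the axes: a circular section at z = 0 has radius between 1 and 2; it meets the z-axis at z = 1 (among the integer gridlines).
4. Putting this together gives p.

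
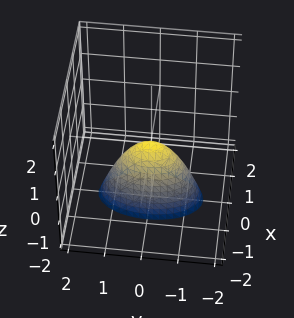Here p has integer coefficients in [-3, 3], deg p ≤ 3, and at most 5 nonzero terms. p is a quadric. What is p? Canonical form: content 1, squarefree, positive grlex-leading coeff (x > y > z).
3*x^2 + y^2 + z

First, deg p = 2. A single bowl opening along one axis; a quadric.
Then, symmetries: it's symmetric under x → −x, forcing even powers of x; it's symmetric under y → −y, forcing even powers of y.
Next, from the visible intercepts: one y-axis crossing is at y = 0; one x-axis crossing is at x = 0.
Finally, putting this together gives p.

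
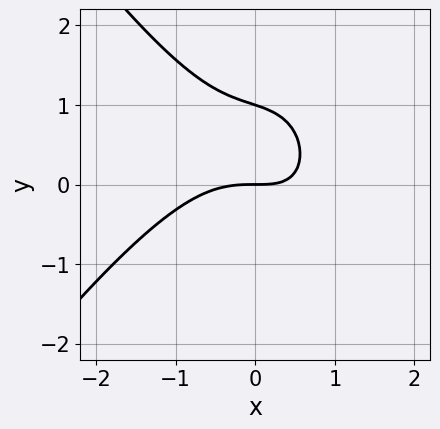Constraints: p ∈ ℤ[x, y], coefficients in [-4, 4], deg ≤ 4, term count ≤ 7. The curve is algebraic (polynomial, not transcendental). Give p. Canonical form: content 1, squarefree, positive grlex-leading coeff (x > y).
First, the degree is 3 — the shape is more complex than any degree-2 curve.
Next, observable constraints: one x-axis crossing is at x = 0; among the integer gridlines, it crosses the y-axis at y ∈ {0, 1}.
Finally, the integer polynomial consistent with all of this is the stated p.

2*x^3 - x*y^2 + 2*x*y + 3*y^2 - 3*y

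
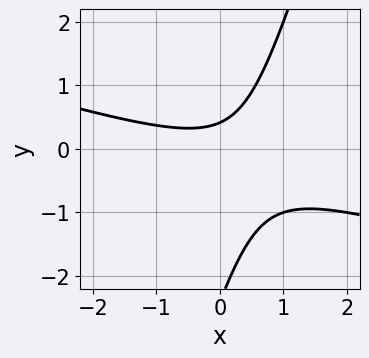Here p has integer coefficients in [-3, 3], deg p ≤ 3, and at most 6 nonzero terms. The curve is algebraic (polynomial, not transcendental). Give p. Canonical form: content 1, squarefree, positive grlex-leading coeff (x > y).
x^2 + 3*x*y - y^2 - 2*y + 1

The degree is 2 — a generic line meets the curve in up to 2 points.
Against the integer gridlines: the curve avoids every integer x-axis point in the box.
Fitting integer coefficients to these (and the overall shape) gives p.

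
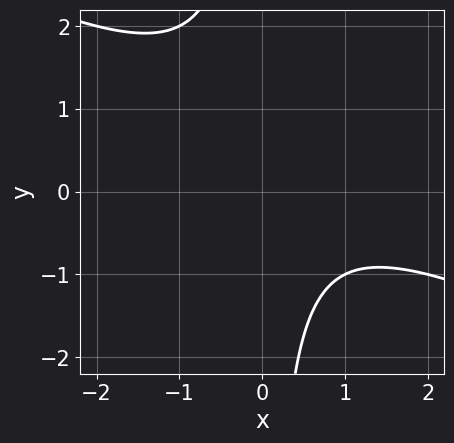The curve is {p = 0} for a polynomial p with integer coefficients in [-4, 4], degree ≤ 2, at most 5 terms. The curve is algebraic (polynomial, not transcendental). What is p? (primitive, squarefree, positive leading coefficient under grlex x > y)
The degree is 2 — a generic line meets the curve in up to 2 points.
Observable constraints: the curve avoids every integer x-axis point in the box; no y-intercept at any integer in the box.
Assembling these constraints gives the stated polynomial.

x^2 + 2*x*y - x + 2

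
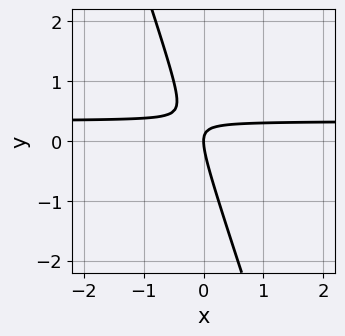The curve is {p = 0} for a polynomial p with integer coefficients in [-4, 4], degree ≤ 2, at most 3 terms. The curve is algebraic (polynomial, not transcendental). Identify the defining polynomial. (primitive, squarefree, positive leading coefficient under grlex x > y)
(a) Degree: a generic line meets the curve in up to 2 points, so deg p = 2.
(b) From the visible intercepts: it meets the y-axis at y = 0 (among the integer gridlines); one x-axis crossing is at x = 0.
(c) These observations pin down the coefficients.

3*x*y + y^2 - x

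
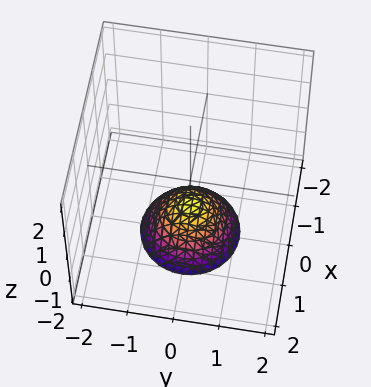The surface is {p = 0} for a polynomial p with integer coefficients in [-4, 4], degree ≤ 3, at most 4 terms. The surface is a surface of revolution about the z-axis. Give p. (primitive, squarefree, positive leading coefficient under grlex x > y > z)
x^2 + y^2 + z + 1

1. deg p = 2. No degree-1 surface has this shape.
2. By symmetry, every cross-section ⟂ z is a circle, so x, y appear only via x² + y².
3. From the visible intercepts: a circular section at z = -2 has radius exactly 1; it misses every integer gridline on the y-axis; one z-axis crossing is at z = -1.
4. The integer polynomial consistent with all of this is the stated p.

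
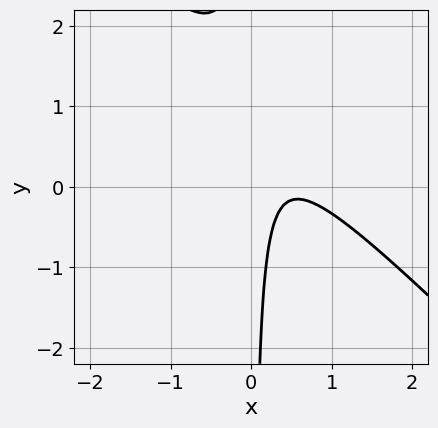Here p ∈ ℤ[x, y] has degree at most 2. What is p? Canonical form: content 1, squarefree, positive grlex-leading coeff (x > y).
3*x^2 + 3*x*y - 3*x + 1

1. deg p = 2.
2. From the visible intercepts: it misses every integer gridline on the y-axis; it misses every integer gridline on the x-axis.
3. These observations pin down the coefficients.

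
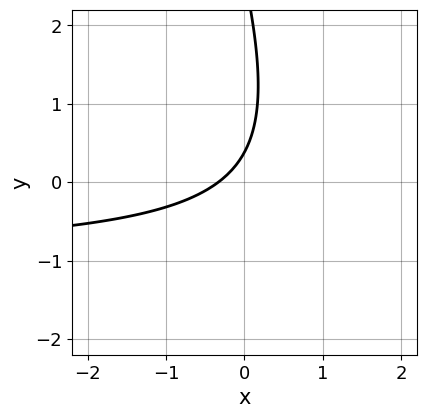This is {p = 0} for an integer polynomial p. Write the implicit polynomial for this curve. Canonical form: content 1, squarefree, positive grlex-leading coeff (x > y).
First, the degree is 2 — the shape is more complex than any degree-1 curve.
Finally, matching integer coefficients to the picture gives p.

3*x*y + y^2 + 3*x - 3*y + 1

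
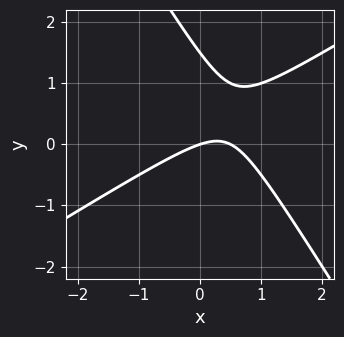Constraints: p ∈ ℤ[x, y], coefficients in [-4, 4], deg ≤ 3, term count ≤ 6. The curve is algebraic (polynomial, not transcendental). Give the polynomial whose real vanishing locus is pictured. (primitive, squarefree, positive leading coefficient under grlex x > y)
2*x^2 - 2*x*y - 2*y^2 - x + 3*y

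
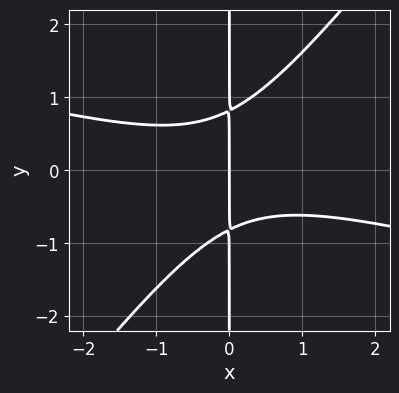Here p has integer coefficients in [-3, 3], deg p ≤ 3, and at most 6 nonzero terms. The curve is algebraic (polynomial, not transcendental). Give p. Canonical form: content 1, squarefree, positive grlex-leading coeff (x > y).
x^3 + 3*x^2*y - 3*x*y^2 + 2*x

The degree is 3 — no degree-2 curve has this shape.
From the visible intercepts: every point of the y-axis in the box is on the curve; it meets the x-axis at x = 0 (among the integer gridlines).
These observations pin down the coefficients.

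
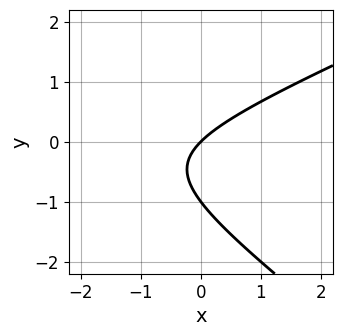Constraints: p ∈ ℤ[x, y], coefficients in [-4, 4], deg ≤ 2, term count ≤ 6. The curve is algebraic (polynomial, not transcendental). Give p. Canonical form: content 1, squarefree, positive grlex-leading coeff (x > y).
(a) deg p = 2. No degree-1 curve has this shape.
(b) Checking where it meets the axes: it crosses the x-axis at the gridline x = 0; the y-axis gridline crossings are at y ∈ {-1, 0}.
(c) Fitting integer coefficients to these (and the overall shape) gives p.

x^2 - x*y - 3*y^2 + 3*x - 3*y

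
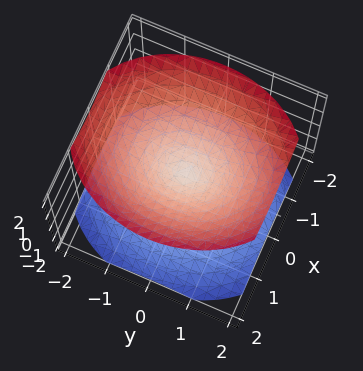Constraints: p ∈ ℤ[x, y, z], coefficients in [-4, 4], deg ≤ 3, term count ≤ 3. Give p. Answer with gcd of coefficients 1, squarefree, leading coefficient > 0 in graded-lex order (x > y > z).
3*x^2 + 2*y^2 - 3*z^2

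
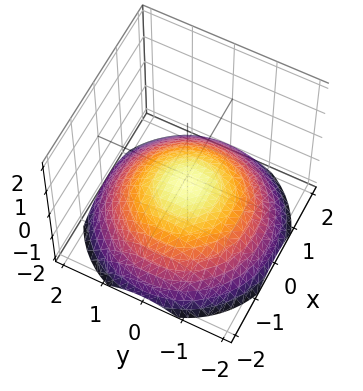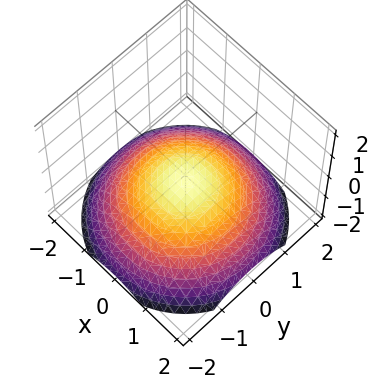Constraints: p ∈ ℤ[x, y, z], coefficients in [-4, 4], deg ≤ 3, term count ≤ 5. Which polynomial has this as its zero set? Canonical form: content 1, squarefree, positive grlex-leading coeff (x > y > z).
First, degree: a generic line meets the surface in up to 2 points, so deg p = 2.
Then, symmetry: the z-axis is an axis of rotation, so x and y enter only as x² + y².
Then, against the integer gridlines: no y-intercept at any integer in the box; a circular section at z = -1 has radius between 1 and 2; the surface avoids every integer x-axis point in the box.
Finally, these observations pin down the coefficients.

x^2 + y^2 + 3*z + 1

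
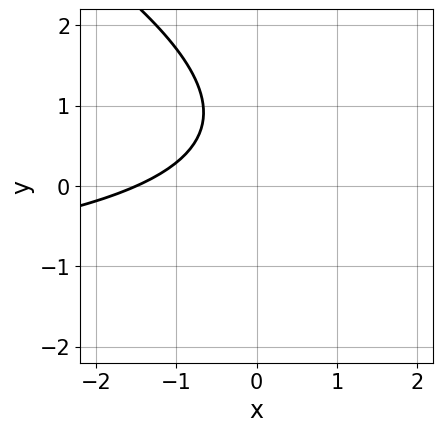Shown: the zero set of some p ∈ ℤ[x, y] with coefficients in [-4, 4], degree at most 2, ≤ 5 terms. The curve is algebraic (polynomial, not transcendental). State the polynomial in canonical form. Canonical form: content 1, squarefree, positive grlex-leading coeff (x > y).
1. deg p = 2. No degree-1 curve has this shape.
2. From the visible intercepts: no y-intercept at any integer in the box.
3. These observations pin down the coefficients.

x*y + 2*y^2 + 2*x - 3*y + 3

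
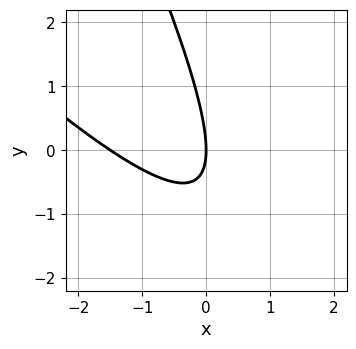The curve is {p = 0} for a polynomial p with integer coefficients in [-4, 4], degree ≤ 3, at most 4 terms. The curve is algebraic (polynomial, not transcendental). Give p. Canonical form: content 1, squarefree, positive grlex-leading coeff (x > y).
2*x^2 + 3*x*y + y^2 + 3*x

First, the degree is 2 — a generic line meets the curve in up to 2 points.
Next, observable constraints: it meets the y-axis at y = 0 (among the integer gridlines); it meets the x-axis at x = 0 (among the integer gridlines).
Finally, fitting integer coefficients to these (and the overall shape) gives p.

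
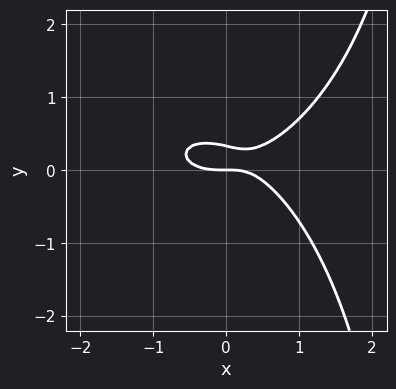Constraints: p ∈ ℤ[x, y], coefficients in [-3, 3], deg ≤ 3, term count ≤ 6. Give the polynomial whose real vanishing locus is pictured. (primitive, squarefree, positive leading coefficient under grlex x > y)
x^3 + x*y^2 - x*y - 3*y^2 + y

(a) Degree: a generic line meets the curve in up to 3 points, so deg p = 3.
(b) From the axis intercepts and sections: one x-axis crossing is at x = 0; it meets the y-axis at y = 0 (among the integer gridlines).
(c) Fitting integer coefficients to these (and the overall shape) gives p.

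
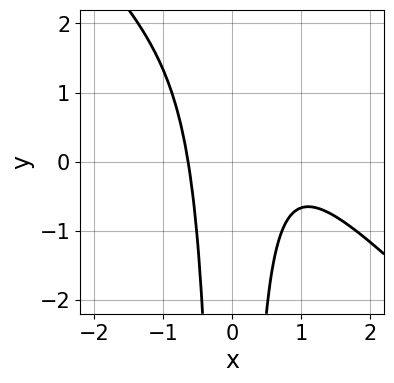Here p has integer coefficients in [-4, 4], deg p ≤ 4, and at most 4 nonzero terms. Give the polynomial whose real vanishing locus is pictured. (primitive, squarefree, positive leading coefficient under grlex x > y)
3*x^3 + 3*x^2*y - 3*x^2 + 2

First, deg p = 3. No degree-2 curve has this shape.
Then, checking where it meets the axes: the curve avoids every integer y-axis point in the box.
Finally, the integer polynomial consistent with all of this is the stated p.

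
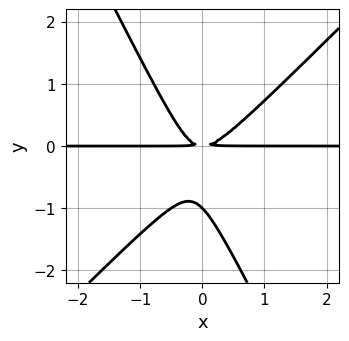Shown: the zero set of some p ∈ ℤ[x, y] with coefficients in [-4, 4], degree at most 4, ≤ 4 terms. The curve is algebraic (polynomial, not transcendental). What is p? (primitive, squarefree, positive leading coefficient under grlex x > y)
2*x^2*y - x*y^2 - y^3 - y^2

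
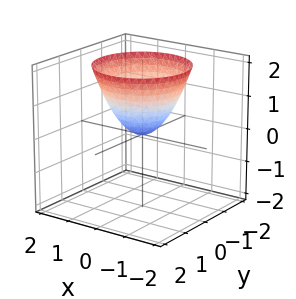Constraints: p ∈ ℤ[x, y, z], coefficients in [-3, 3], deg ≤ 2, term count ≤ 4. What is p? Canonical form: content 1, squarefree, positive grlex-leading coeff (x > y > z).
x^2 + y^2 - z

1. Degree: a paraboloid; a quadric, so deg p = 2.
2. Symmetry: every cross-section ⟂ z is a circle, so x, y appear only via x² + y².
3. Checking where it meets the axes: it meets the x-axis at x = 0 (among the integer gridlines); one z-axis crossing is at z = 0.
4. Together with the visible shape, these determine p as stated.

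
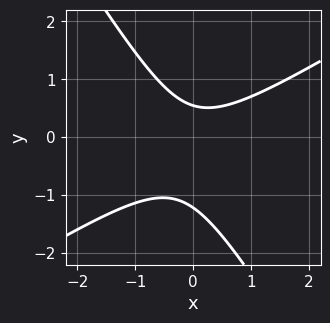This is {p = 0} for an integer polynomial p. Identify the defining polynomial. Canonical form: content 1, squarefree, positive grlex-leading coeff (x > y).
1. The degree is 2 — a generic line meets the curve in up to 2 points.
2. Checking where it meets the axes: no x-intercept at any integer in the box.
3. Fitting integer coefficients to these (and the overall shape) gives p.

3*x^2 - 3*x*y - 3*y^2 - 2*y + 2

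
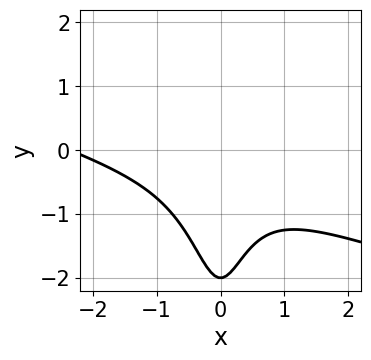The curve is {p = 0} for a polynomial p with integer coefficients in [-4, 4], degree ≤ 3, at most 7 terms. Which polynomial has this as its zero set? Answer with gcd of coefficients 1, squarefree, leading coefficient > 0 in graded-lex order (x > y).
1. The degree is 3 — no degree-2 curve has this shape.
2. From the axis intercepts and sections: it crosses the y-axis at the gridline y = -2; no x-intercept at any integer in the box.
3. Together with the visible shape, these determine p as stated.

x^3 + 3*x^2*y + 2*x^2 + y + 2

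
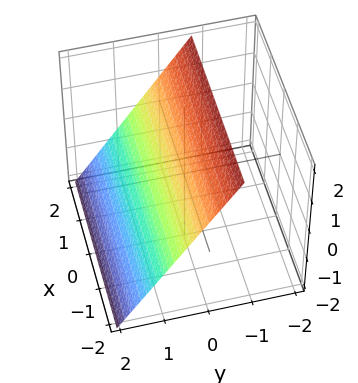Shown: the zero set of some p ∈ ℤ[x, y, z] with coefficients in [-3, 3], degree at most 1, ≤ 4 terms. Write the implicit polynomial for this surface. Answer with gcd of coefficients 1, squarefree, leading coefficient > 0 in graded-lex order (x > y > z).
3*y + 2*z - 2

deg p = 1. The surface is flat (a plane).
Checking where it meets the axes: it meets the z-axis at z = 1 (among the integer gridlines); it misses every integer gridline on the x-axis.
These observations pin down the coefficients.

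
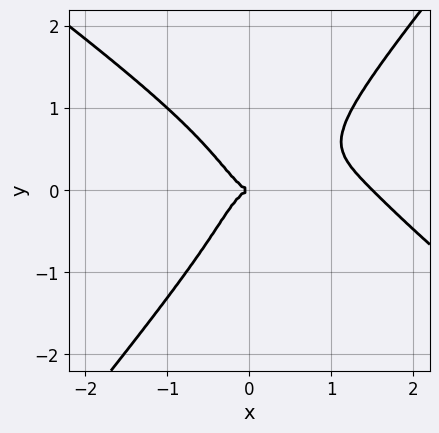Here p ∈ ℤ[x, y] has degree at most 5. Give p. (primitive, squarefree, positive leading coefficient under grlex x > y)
2*x^4 + 2*x^3*y - 2*y^4 - 3*x^3 - y^2

1. Degree: no degree-3 curve has this shape, so deg p = 4.
2. Observable constraints: one x-axis crossing is at x = 0; it meets the y-axis at y = 0 (among the integer gridlines).
3. Assembling these constraints gives the stated polynomial.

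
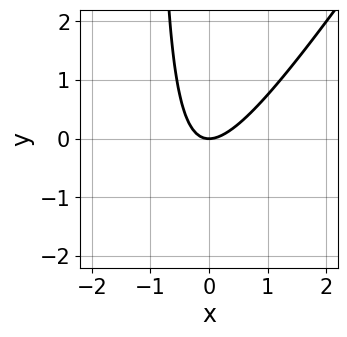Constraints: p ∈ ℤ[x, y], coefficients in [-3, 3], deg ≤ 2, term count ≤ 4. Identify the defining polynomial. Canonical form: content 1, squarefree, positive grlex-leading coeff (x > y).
3*x^2 - 2*x*y - 2*y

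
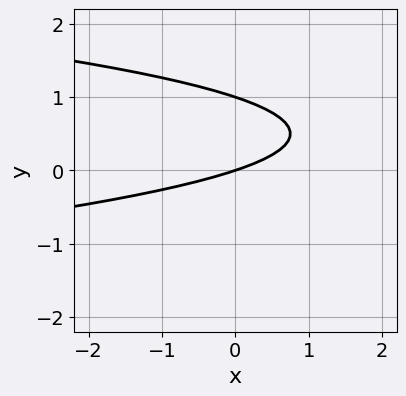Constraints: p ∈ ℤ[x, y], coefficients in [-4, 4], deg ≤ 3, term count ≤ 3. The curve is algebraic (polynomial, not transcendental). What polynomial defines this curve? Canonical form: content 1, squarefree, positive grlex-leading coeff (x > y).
3*y^2 + x - 3*y

1. Degree: no degree-1 curve has this shape, so deg p = 2.
2. From the visible intercepts: one x-axis crossing is at x = 0; the y-axis gridline crossings are at y ∈ {0, 1}.
3. Together with the visible shape, these determine p as stated.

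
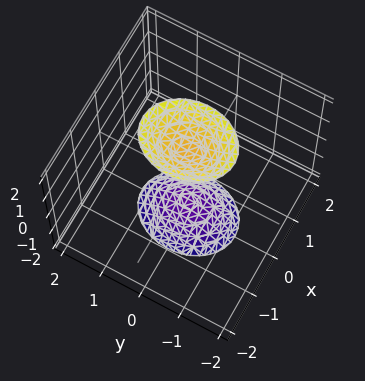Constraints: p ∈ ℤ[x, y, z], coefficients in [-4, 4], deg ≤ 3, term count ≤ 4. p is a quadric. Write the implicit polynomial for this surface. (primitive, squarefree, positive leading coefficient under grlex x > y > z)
3*x^2 + 2*y^2 - z^2 + 2

First, there are 2 components. Treating them together as one polynomial.
Then, degree: two sheets facing apart; a quadric, so deg p = 2.
Next, symmetries: the y ↦ −y reflection is a symmetry, so y appears only in even powers; mirror symmetry x ↦ −x ⇒ only even powers of x; the z ↦ −z reflection is a symmetry, so z appears only in even powers.
Next, checking where it meets the axes: it misses every integer gridline on the x-axis; the surface avoids every integer y-axis point in the box.
Finally, assembling these constraints gives the stated polynomial.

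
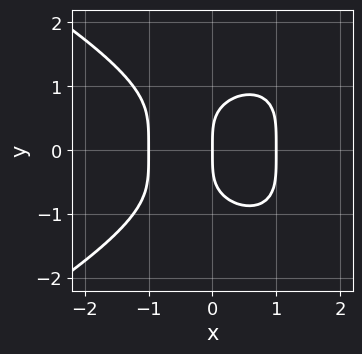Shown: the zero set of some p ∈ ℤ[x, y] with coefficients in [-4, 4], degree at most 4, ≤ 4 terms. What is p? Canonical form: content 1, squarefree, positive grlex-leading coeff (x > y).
2*y^4 + 3*x^3 - 3*x

First, degree: no degree-3 curve has this shape, so deg p = 4.
Then, symmetries: the y ↦ −y reflection is a symmetry, so y appears only in even powers.
Next, from the visible intercepts: the x-axis gridline crossings are at x ∈ {-1, 0, 1}; it meets the y-axis at y = 0 (among the integer gridlines).
Finally, matching integer coefficients to the picture gives p.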